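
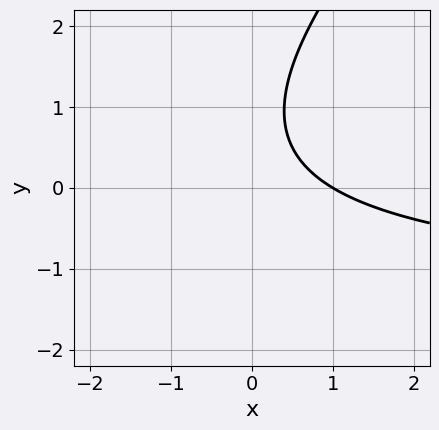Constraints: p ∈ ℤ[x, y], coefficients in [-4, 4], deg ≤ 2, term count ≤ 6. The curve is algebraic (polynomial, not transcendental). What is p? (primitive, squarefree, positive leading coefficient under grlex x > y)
First, the degree is 2 — a generic line meets the curve in up to 2 points.
Then, checking where it meets the axes: one x-axis crossing is at x = 1; the curve avoids every integer y-axis point in the box.
Finally, solving for integer coefficients yields p as stated.

2*x*y - 2*y^2 + 3*x + 3*y - 3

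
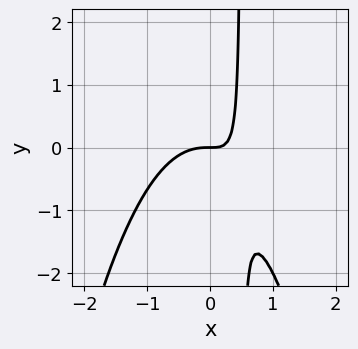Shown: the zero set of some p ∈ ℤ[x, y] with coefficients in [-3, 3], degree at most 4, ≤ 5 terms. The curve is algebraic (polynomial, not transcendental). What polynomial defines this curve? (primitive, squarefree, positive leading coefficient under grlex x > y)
2*x^3 + 2*x*y - y

The degree is 3 — a generic line meets the curve in up to 3 points.
Against the integer gridlines: it meets the x-axis at x = 0 (among the integer gridlines); one y-axis crossing is at y = 0.
Solving for integer coefficients yields p as stated.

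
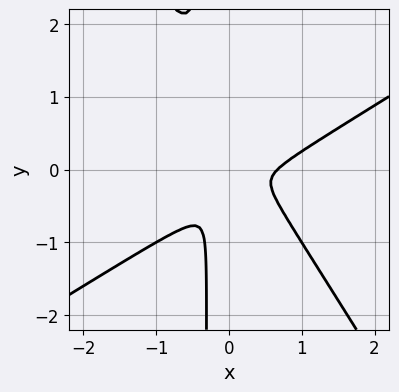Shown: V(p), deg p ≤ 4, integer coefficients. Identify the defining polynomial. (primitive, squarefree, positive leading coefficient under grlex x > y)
3*x^3 - 3*x^2*y - 3*x*y^2 - 2*x^2 - y^2

1. Degree: no degree-2 curve has this shape, so deg p = 3.
2. Putting this together gives p.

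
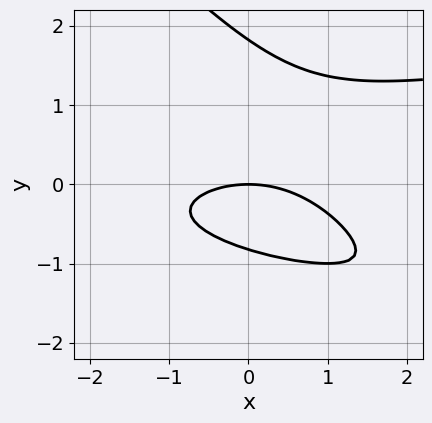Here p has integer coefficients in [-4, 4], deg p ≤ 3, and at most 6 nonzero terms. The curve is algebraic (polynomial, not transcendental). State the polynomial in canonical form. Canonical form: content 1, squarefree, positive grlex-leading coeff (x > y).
2*x*y^2 + 2*y^3 - x^2 - 2*y^2 - 3*y

1. Degree: a generic line meets the curve in up to 3 points, so deg p = 3.
2. Reading off the gridlines: one x-axis crossing is at x = 0; it meets the y-axis at y = 0 (among the integer gridlines).
3. Assembling these constraints gives the stated polynomial.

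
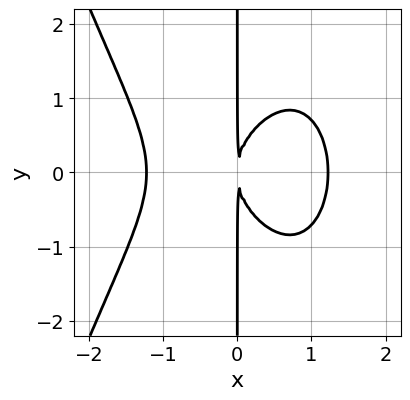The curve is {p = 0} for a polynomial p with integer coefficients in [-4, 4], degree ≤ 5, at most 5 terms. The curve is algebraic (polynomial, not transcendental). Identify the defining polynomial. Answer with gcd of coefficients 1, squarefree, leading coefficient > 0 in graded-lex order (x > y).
2*x^4 + 2*x*y^2 - 3*x^2

deg p = 4.
Symmetries: the y ↦ −y reflection is a symmetry, so y appears only in even powers.
Against the integer gridlines: the visible y-axis segment lies entirely on the curve.
Assembling these constraints gives the stated polynomial.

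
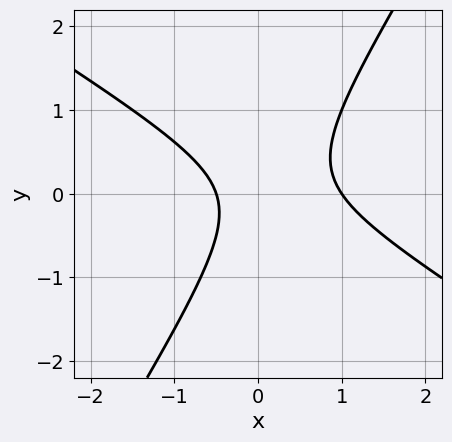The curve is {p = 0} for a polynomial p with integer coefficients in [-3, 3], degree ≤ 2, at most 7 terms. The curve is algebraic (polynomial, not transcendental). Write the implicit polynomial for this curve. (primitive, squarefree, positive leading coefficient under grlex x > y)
1. deg p = 2. No degree-1 curve has this shape.
2. Checking where it meets the axes: it meets the x-axis at x = 1 (among the integer gridlines); it misses every integer gridline on the y-axis.
3. Solving for integer coefficients yields p as stated.

2*x^2 + 2*x*y - 2*y^2 - x - 1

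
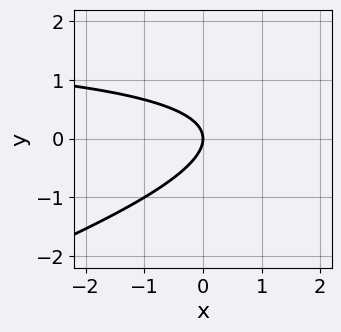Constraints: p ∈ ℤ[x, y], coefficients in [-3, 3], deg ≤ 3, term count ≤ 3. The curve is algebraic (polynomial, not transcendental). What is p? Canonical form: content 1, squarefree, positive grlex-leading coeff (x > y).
x*y - 3*y^2 - 2*x

The degree is 2 — the shape is more complex than any degree-1 curve.
Reading off the gridlines: it crosses the x-axis at the gridline x = 0; one y-axis crossing is at y = 0.
Matching integer coefficients to the picture gives p.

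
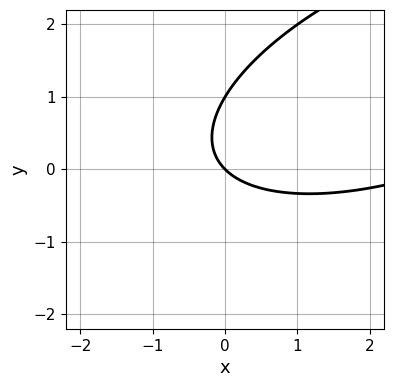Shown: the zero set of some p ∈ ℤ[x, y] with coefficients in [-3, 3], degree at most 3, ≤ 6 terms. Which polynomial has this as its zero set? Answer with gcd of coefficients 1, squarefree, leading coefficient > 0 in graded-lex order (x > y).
The degree is 2 — no degree-1 curve has this shape.
Checking where it meets the axes: it crosses the x-axis at the gridline x = 0; among the integer gridlines, it crosses the y-axis at y ∈ {0, 1}.
These observations pin down the coefficients.

x^2 - 2*x*y + 3*y^2 - 3*x - 3*y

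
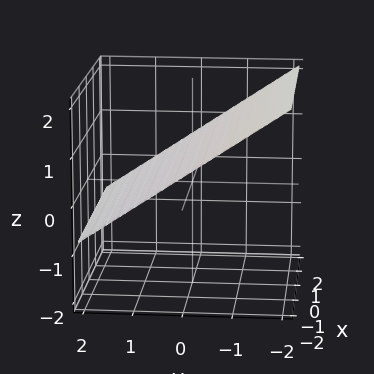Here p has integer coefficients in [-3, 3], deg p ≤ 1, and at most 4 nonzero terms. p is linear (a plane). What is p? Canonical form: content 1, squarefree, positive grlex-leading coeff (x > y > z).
1. Degree: every cross-section is a straight line — this is a plane, so deg p = 1.
2. Checking where it meets the axes: one y-axis crossing is at y = 1; the surface avoids every integer x-axis point in the box.
3. Putting this together gives p.

2*y + 3*z - 2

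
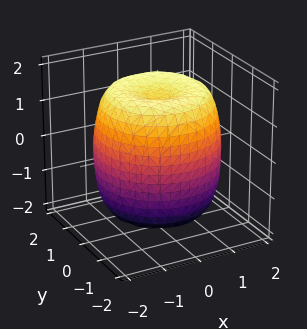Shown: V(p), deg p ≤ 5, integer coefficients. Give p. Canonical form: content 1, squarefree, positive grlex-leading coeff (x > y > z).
x^4 + 2*x^2*y^2 + y^4 - 2*x^2 - 2*y^2 + z^2 - 2

First, the degree is 4 — a generic line meets the surface in up to 4 points.
Then, symmetries: the z-axis is an axis of rotation, so x and y enter only as x² + y².
Next, from the visible intercepts: a circular section at z = 0 has radius between 1 and 2.
Finally, putting this together gives p.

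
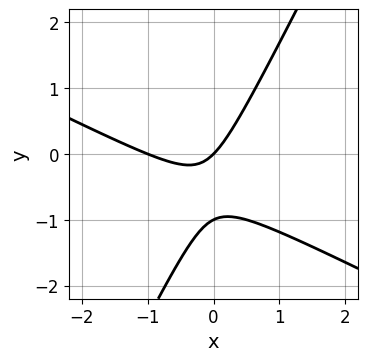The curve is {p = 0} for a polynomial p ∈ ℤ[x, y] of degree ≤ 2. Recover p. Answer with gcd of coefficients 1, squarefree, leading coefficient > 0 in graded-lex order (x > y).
2*x^2 + 3*x*y - 2*y^2 + 2*x - 2*y

(a) The degree is 2 — the shape is more complex than any degree-1 curve.
(b) From the axis intercepts and sections: among the integer gridlines, it crosses the x-axis at x ∈ {-1, 0}; among the integer gridlines, it crosses the y-axis at y ∈ {-1, 0}.
(c) Assembling these constraints gives the stated polynomial.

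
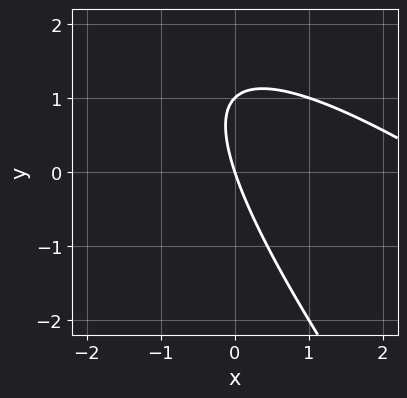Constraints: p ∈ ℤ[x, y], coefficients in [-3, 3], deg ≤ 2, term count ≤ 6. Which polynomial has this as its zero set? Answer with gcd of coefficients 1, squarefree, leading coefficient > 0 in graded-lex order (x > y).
First, the degree is 2 — no degree-1 curve has this shape.
Then, from the visible intercepts: among the integer gridlines, it crosses the y-axis at y ∈ {0, 1}; it meets the x-axis at x = 0 (among the integer gridlines).
Finally, fitting integer coefficients to these (and the overall shape) gives p.

x^2 + 2*x*y + y^2 - 3*x - y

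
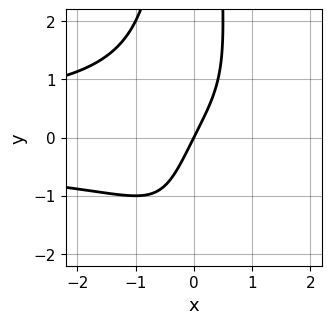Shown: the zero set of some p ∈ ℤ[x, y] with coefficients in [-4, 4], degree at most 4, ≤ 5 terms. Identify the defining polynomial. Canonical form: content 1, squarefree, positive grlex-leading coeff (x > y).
x^2*y^2 + 2*x - y

The degree is 4 — the shape is more complex than any degree-3 curve.
Reading off the gridlines: one x-axis crossing is at x = 0; it crosses the y-axis at the gridline y = 0.
The integer polynomial consistent with all of this is the stated p.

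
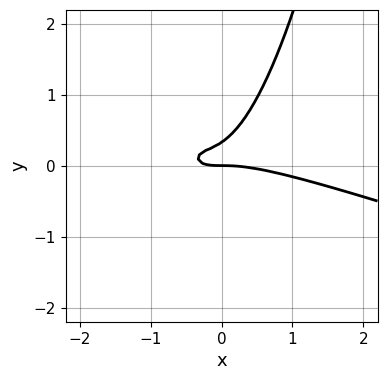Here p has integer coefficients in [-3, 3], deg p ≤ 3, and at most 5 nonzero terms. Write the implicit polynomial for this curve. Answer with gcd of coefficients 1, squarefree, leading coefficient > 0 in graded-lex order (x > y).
The degree is 3 — a generic line meets the curve in up to 3 points.
Checking where it meets the axes: one y-axis crossing is at y = 0; it crosses the x-axis at the gridline x = 0.
Matching integer coefficients to the picture gives p.

x^3 + 3*x^2*y + 2*x*y - 3*y^2 + y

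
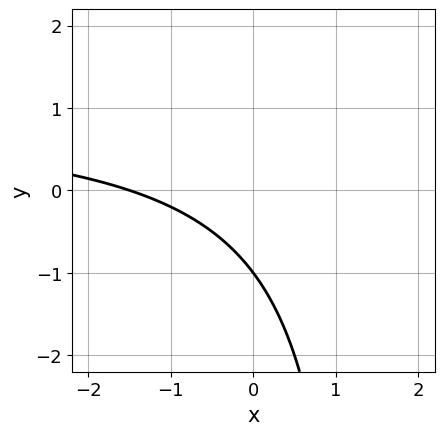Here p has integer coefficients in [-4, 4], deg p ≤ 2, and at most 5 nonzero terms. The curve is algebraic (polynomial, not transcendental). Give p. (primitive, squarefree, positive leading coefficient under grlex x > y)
2*x*y - 2*x - 3*y - 3

1. deg p = 2. No degree-1 curve has this shape.
2. From the visible intercepts: one y-axis crossing is at y = -1.
3. Fitting integer coefficients to these (and the overall shape) gives p.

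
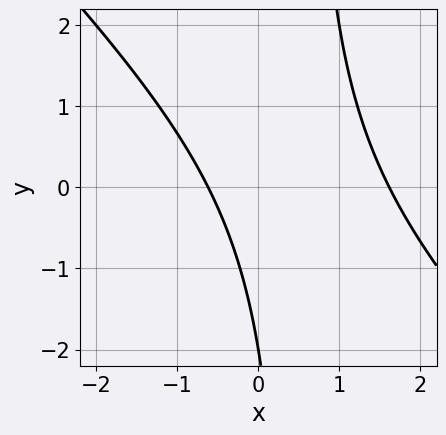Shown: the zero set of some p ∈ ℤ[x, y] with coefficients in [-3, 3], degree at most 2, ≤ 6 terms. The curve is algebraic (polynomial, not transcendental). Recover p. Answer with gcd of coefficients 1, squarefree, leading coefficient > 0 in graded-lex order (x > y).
1. The degree is 2 — no degree-1 curve has this shape.
2. From the visible intercepts: it meets the y-axis at y = -2 (among the integer gridlines).
3. Solving for integer coefficients yields p as stated.

2*x^2 + 2*x*y - 2*x - y - 2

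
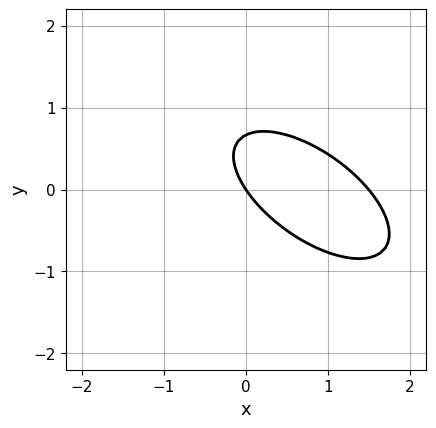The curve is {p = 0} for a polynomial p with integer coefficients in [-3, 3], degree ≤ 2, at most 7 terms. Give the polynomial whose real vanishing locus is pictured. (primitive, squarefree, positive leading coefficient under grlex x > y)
(a) The degree is 2 — no degree-1 curve has this shape.
(b) Observable constraints: it crosses the y-axis at the gridline y = 0; one x-axis crossing is at x = 0.
(c) Assembling these constraints gives the stated polynomial.

2*x^2 + 3*x*y + 3*y^2 - 3*x - 2*y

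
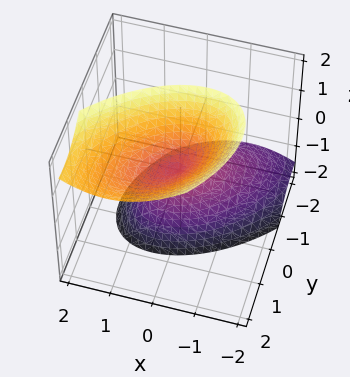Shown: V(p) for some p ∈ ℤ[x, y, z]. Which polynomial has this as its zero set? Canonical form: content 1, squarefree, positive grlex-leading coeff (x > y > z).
2*x^2 - 2*x*y + 2*y^2 - 2*y*z - z^2

First, deg p = 2. No degree-1 surface has this shape.
Next, from the axis intercepts and sections: it meets the z-axis at z = 0 (among the integer gridlines); one x-axis crossing is at x = 0; it meets the y-axis at y = 0 (among the integer gridlines).
Finally, putting this together gives p.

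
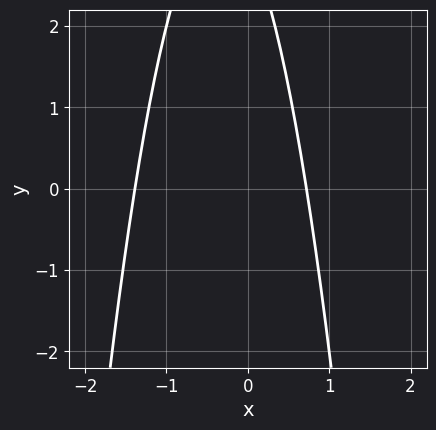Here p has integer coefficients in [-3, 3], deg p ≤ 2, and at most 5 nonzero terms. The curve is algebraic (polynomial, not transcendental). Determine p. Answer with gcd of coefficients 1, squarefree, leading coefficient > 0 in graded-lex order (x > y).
3*x^2 + 2*x + y - 3

1. deg p = 2.
2. Against the integer gridlines: the curve avoids every integer y-axis point in the box.
3. The integer polynomial consistent with all of this is the stated p.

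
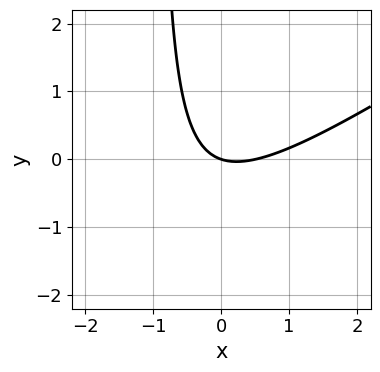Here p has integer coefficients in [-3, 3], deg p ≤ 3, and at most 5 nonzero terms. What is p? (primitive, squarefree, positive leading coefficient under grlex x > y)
First, deg p = 2.
Then, reading off the gridlines: it meets the x-axis at x = 0 (among the integer gridlines); it crosses the y-axis at the gridline y = 0.
Finally, together with the visible shape, these determine p as stated.

2*x^2 - 3*x*y - x - 3*y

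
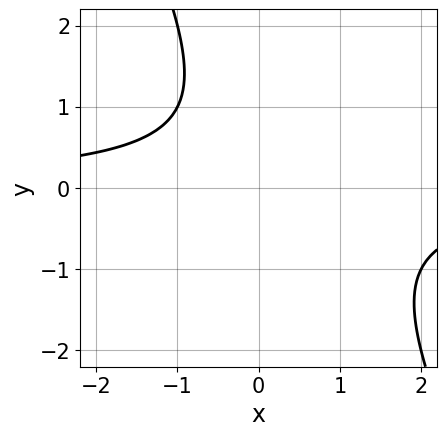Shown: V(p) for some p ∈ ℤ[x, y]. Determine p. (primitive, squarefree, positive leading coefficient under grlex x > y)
2*x*y + y^2 - y + 2

1. Degree: a generic line meets the curve in up to 2 points, so deg p = 2.
2. From the visible intercepts: the curve avoids every integer y-axis point in the box; it misses every integer gridline on the x-axis.
3. Fitting integer coefficients to these (and the overall shape) gives p.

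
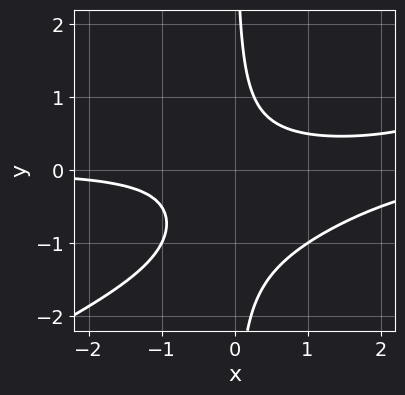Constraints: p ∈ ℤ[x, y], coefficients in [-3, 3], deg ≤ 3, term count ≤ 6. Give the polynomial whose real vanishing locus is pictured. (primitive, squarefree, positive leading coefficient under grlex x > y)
First, deg p = 3. No degree-2 curve has this shape.
Then, checking where it meets the axes: it misses every integer gridline on the x-axis; it misses every integer gridline on the y-axis.
Finally, the integer polynomial consistent with all of this is the stated p.

x^2*y - 2*x*y^2 - 2*x*y + 1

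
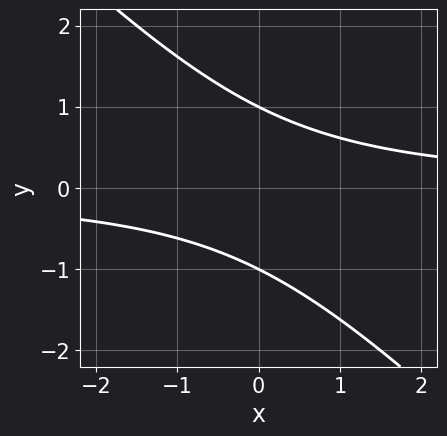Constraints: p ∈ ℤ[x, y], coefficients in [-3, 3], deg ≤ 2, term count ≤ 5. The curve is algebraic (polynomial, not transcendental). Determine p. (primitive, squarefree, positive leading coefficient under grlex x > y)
x*y + y^2 - 1

The degree is 2 — the shape is more complex than any degree-1 curve.
From the axis intercepts and sections: no x-intercept at any integer in the box; the y-axis gridline crossings are at y ∈ {-1, 1}.
Solving for integer coefficients yields p as stated.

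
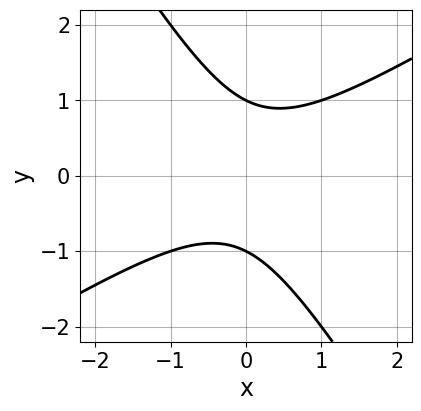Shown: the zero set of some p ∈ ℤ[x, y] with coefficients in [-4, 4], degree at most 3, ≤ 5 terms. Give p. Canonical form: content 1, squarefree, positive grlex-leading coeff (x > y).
x^2 - x*y - y^2 + 1

(a) The degree is 2 — the shape is more complex than any degree-1 curve.
(b) From the visible intercepts: among the integer gridlines, it crosses the y-axis at y ∈ {-1, 1}; it misses every integer gridline on the x-axis.
(c) Matching integer coefficients to the picture gives p.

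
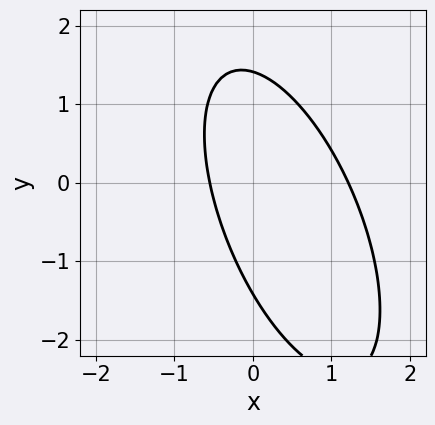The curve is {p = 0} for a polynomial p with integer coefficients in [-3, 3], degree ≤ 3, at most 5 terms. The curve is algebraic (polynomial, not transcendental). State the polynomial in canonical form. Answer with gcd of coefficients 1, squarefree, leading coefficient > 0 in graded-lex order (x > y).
3*x^2 + 2*x*y + y^2 - 2*x - 2

(a) deg p = 2. A generic line meets the curve in up to 2 points.
(b) Putting this together gives p.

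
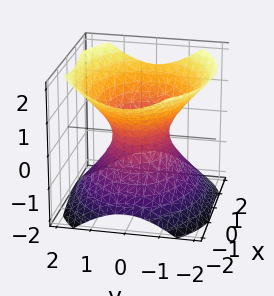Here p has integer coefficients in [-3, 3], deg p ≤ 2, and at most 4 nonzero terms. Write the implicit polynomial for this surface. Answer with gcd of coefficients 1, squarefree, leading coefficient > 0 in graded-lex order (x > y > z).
2*x^2 + 3*y^2 - 3*z^2 - 2

First, the degree is 2 — one connected sheet with a waist; a quadric.
Then, symmetries: it's symmetric under x → −x, forcing even powers of x; the y ↦ −y reflection is a symmetry, so y appears only in even powers; the z ↦ −z reflection is a symmetry, so z appears only in even powers.
Then, checking where it meets the axes: the x-axis gridline crossings are at x ∈ {-1, 1}; the surface avoids every integer z-axis point in the box.
Finally, assembling these constraints gives the stated polynomial.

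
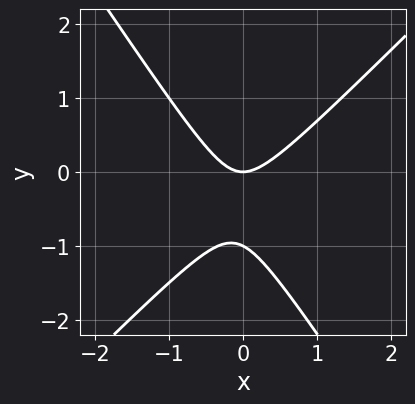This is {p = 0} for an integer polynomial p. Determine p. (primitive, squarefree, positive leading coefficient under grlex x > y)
First, deg p = 2. No degree-1 curve has this shape.
Next, from the visible intercepts: the y-axis gridline crossings are at y ∈ {-1, 0}; it meets the x-axis at x = 0 (among the integer gridlines).
Finally, together with the visible shape, these determine p as stated.

3*x^2 - x*y - 2*y^2 - 2*y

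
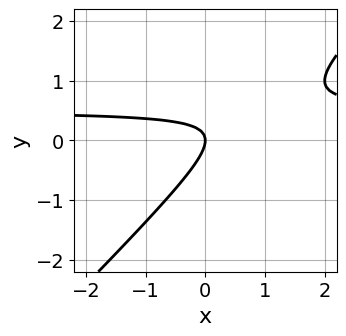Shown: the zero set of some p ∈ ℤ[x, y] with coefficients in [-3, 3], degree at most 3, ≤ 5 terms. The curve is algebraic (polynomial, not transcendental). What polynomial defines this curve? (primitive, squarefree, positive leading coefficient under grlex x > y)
2*x*y - 2*y^2 - x

(a) The degree is 2 — a generic line meets the curve in up to 2 points.
(b) Reading off the gridlines: it crosses the y-axis at the gridline y = 0; it meets the x-axis at x = 0 (among the integer gridlines).
(c) Together with the visible shape, these determine p as stated.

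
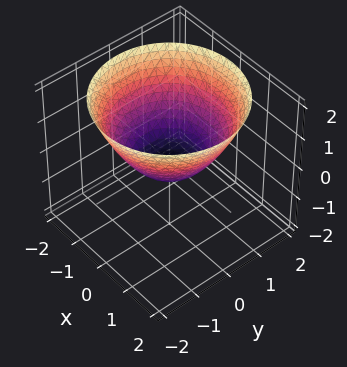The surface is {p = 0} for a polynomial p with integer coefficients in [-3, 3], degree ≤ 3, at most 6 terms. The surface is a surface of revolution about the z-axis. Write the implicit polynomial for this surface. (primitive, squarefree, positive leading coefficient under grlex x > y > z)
1. deg p = 2. A generic line meets the surface in up to 2 points.
2. Symmetries: the surface is invariant under rotation about z: p = q(x² + y², z).
3. Against the integer gridlines: a circular section at z = 0 has radius between 0 and 1.
4. The integer polynomial consistent with all of this is the stated p.

2*x^2 + 2*y^2 - 3*z - 1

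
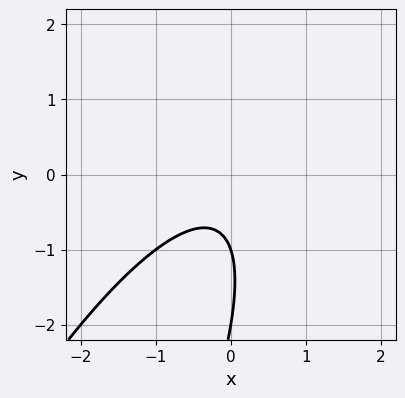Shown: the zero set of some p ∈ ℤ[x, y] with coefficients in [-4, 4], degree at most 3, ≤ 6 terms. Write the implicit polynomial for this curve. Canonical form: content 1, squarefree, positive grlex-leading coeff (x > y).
3*x^2 - 3*x*y + y^2 + 3*y + 2

(a) The degree is 2 — no degree-1 curve has this shape.
(b) Checking where it meets the axes: it misses every integer gridline on the x-axis; the y-axis gridline crossings are at y ∈ {-2, -1}.
(c) Fitting integer coefficients to these (and the overall shape) gives p.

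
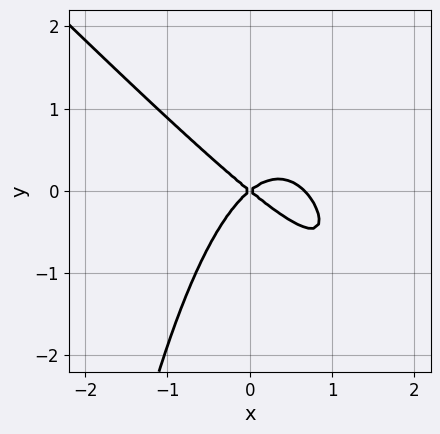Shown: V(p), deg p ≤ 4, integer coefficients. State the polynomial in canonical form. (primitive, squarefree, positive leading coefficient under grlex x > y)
3*x^3 + 3*x^2*y - 2*x^2 + 3*y^2

(a) The degree is 3 — the shape is more complex than any degree-2 curve.
(b) Against the integer gridlines: it meets the y-axis at y = 0 (among the integer gridlines); it crosses the x-axis at the gridline x = 0.
(c) Putting this together gives p.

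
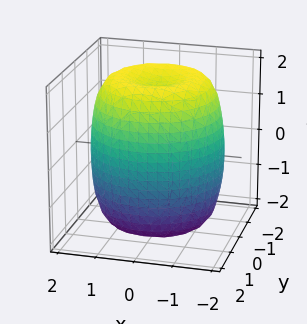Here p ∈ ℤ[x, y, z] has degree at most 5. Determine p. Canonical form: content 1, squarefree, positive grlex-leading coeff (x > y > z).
x^4 + 2*x^2*y^2 + y^4 - 2*x^2 - 2*y^2 + z^2 - 3

(a) The degree is 4 — the shape is more complex than any degree-3 surface.
(b) By symmetry, every cross-section ⟂ z is a circle, so x, y appear only via x² + y².
(c) From the visible intercepts: a circular section at z = -1 has radius between 1 and 2.
(d) These observations pin down the coefficients.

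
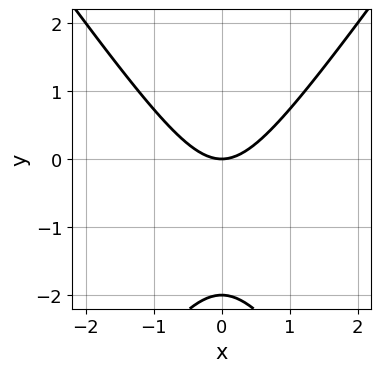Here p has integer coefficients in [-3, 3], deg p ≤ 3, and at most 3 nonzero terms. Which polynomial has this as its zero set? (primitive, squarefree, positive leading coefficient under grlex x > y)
(a) The degree is 2 — the shape is more complex than any degree-1 curve.
(b) Symmetries: the x ↦ −x reflection is a symmetry, so x appears only in even powers.
(c) Checking where it meets the axes: among the integer gridlines, it crosses the y-axis at y ∈ {-2, 0}; it crosses the x-axis at the gridline x = 0.
(d) These observations pin down the coefficients.

2*x^2 - y^2 - 2*y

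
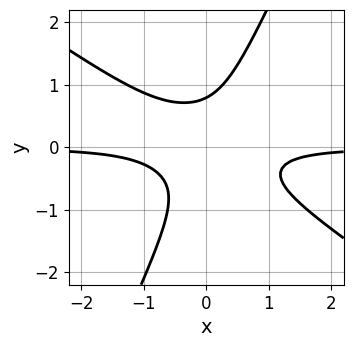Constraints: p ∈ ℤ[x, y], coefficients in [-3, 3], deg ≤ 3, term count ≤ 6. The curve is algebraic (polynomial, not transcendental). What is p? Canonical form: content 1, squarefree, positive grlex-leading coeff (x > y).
(a) Degree: no degree-2 curve has this shape, so deg p = 3.
(b) Against the integer gridlines: the curve avoids every integer x-axis point in the box.
(c) The integer polynomial consistent with all of this is the stated p.

3*x^2*y + 3*x*y^2 - 2*y^3 + 1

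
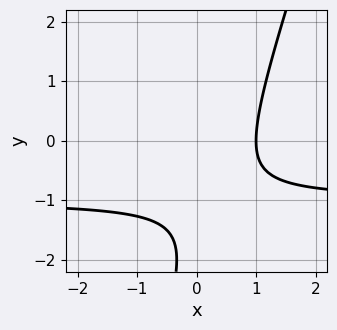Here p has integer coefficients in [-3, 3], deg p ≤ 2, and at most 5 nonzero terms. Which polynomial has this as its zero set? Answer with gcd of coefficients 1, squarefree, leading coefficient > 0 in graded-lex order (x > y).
The degree is 2 — the shape is more complex than any degree-1 curve.
Observable constraints: one x-axis crossing is at x = 1; the curve avoids every integer y-axis point in the box.
Fitting integer coefficients to these (and the overall shape) gives p.

3*x*y - y^2 + 3*x - 3*y - 3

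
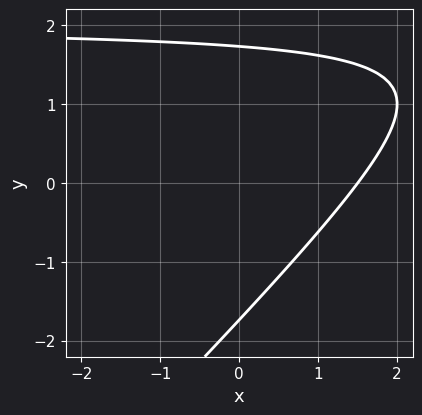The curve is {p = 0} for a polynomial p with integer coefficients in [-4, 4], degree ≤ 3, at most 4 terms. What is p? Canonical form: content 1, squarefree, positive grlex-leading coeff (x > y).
deg p = 2. A generic line meets the curve in up to 2 points.
Solving for integer coefficients yields p as stated.

x*y - y^2 - 2*x + 3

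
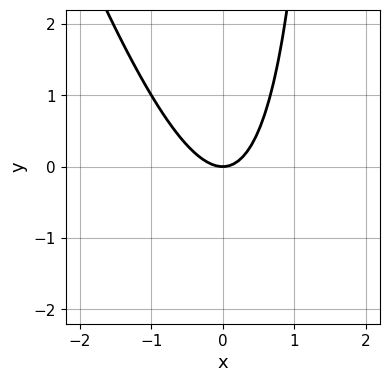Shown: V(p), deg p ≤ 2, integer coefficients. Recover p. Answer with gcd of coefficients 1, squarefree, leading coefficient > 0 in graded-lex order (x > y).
3*x^2 + x*y - 2*y

The degree is 2 — the shape is more complex than any degree-1 curve.
Checking where it meets the axes: one y-axis crossing is at y = 0; it meets the x-axis at x = 0 (among the integer gridlines).
Assembling these constraints gives the stated polynomial.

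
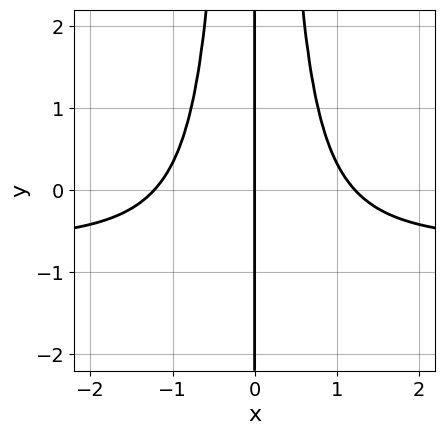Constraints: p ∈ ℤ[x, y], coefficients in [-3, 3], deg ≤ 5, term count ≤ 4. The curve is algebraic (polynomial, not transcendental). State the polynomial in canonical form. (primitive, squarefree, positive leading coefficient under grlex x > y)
3*x^3*y + 2*x^3 - 3*x

deg p = 4. The shape is more complex than any degree-3 curve.
Reading off the gridlines: it meets the x-axis at x = 0 (among the integer gridlines); every point of the y-axis in the box is on the curve.
Together with the visible shape, these determine p as stated.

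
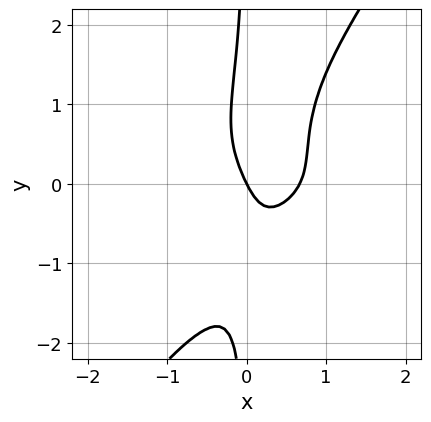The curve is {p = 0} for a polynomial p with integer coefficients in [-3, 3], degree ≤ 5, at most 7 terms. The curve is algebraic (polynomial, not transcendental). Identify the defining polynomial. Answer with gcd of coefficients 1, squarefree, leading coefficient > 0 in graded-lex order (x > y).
3*x^2*y^2 - 2*x*y^3 + 3*x^2 - 2*x - y

Degree: a generic line meets the curve in up to 4 points, so deg p = 4.
Against the integer gridlines: it crosses the x-axis at the gridline x = 0; it meets the y-axis at y = 0 (among the integer gridlines).
Matching integer coefficients to the picture gives p.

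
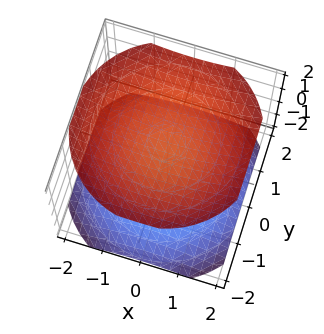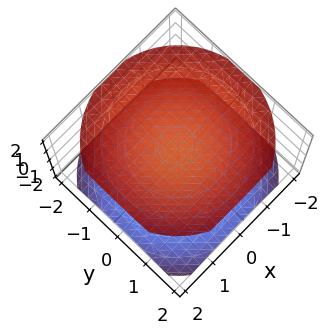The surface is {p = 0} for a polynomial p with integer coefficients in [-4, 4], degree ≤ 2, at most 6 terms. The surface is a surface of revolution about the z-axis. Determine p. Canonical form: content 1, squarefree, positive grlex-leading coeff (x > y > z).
x^2 + y^2 - 2*z^2 + 3

1. The picture has 2 separate pieces. They look like related sheets of one shape, so recover p as a whole.
2. Degree: the shape is more complex than any degree-1 surface, so deg p = 2.
3. Symmetry: the z-axis is an axis of rotation, so x and y enter only as x² + y².
4. Observable constraints: it misses every integer gridline on the y-axis; no x-intercept at any integer in the box.
5. Together with the visible shape, these determine p as stated.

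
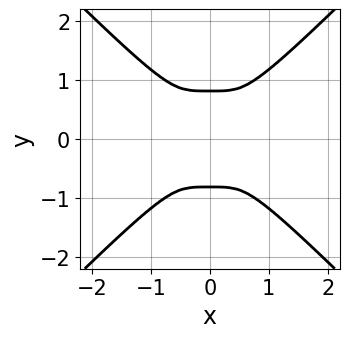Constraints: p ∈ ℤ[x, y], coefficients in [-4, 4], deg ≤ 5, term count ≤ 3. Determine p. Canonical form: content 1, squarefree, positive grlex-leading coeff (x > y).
1. Degree: the shape is more complex than any degree-3 curve, so deg p = 4.
2. Symmetries: mirror symmetry x ↦ −x ⇒ only even powers of x; the y ↦ −y reflection is a symmetry, so y appears only in even powers.
3. The integer polynomial consistent with all of this is the stated p.

3*x^4 - 3*y^4 + 2*y^2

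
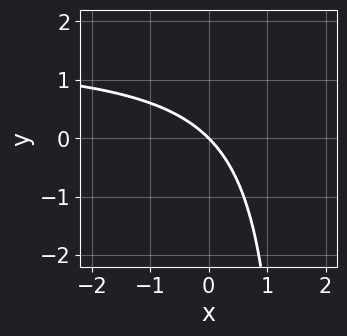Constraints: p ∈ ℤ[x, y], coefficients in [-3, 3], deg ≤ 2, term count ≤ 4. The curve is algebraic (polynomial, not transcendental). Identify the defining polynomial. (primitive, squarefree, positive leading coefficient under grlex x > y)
2*x*y - 3*x - 3*y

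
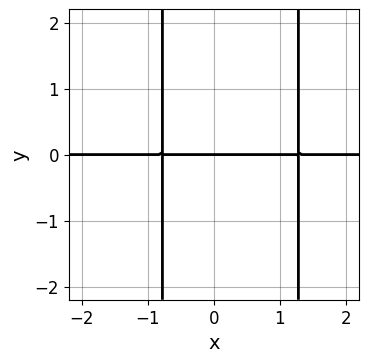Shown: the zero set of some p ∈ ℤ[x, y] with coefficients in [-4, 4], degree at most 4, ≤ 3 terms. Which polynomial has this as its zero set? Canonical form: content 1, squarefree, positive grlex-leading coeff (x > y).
2*x^2*y - x*y - 2*y

First, deg p = 3.
Then, checking where it meets the axes: every point of the x-axis in the box is on the curve; it crosses the y-axis at the gridline y = 0.
Finally, solving for integer coefficients yields p as stated.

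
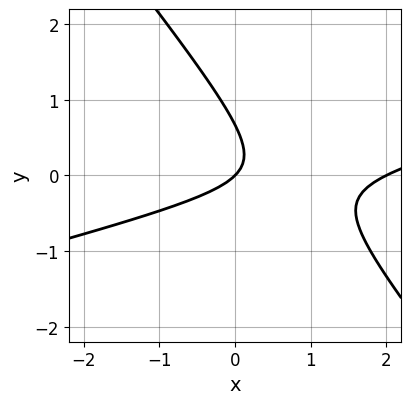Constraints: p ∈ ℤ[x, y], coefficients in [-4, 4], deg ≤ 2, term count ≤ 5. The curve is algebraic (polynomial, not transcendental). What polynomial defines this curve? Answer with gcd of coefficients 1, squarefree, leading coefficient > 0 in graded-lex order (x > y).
First, deg p = 2. No degree-1 curve has this shape.
Next, observable constraints: the x-axis gridline crossings are at x ∈ {0, 2}; one y-axis crossing is at y = 0.
Finally, together with the visible shape, these determine p as stated.

x^2 - 3*x*y - 3*y^2 - 2*x + 2*y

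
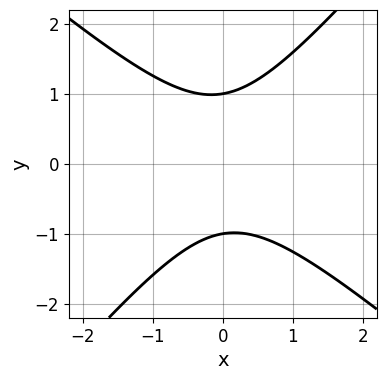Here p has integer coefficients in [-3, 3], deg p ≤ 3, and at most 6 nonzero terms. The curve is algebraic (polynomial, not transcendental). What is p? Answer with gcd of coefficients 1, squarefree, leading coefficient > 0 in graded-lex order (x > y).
First, degree: the shape is more complex than any degree-1 curve, so deg p = 2.
Next, observable constraints: among the integer gridlines, it crosses the y-axis at y ∈ {-1, 1}; no x-intercept at any integer in the box.
Finally, solving for integer coefficients yields p as stated.

3*x^2 + x*y - 3*y^2 + 3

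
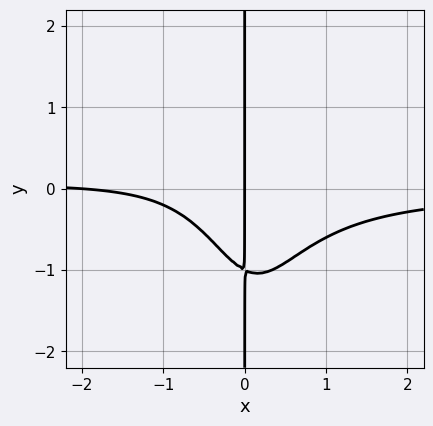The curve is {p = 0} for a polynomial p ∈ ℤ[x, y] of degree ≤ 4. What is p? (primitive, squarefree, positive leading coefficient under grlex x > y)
3*x^3*y + x^2 + 2*x*y + 2*x

(a) The degree is 4 — a generic line meets the curve in up to 4 points.
(b) Observable constraints: among the integer gridlines, it crosses the x-axis at x ∈ {-2, 0}; every point of the y-axis in the box is on the curve.
(c) Assembling these constraints gives the stated polynomial.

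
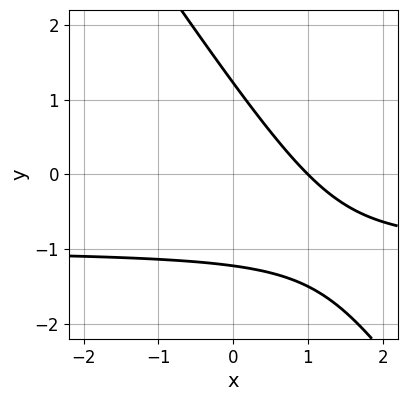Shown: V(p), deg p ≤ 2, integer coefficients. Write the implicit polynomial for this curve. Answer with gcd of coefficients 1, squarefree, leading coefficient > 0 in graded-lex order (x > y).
3*x*y + 2*y^2 + 3*x - 3

deg p = 2.
Checking where it meets the axes: it crosses the x-axis at the gridline x = 1.
These observations pin down the coefficients.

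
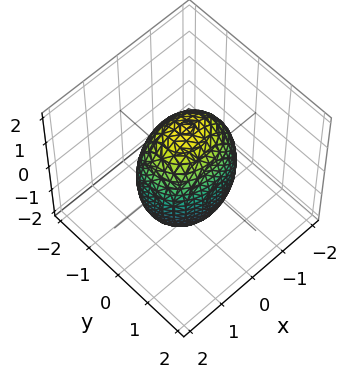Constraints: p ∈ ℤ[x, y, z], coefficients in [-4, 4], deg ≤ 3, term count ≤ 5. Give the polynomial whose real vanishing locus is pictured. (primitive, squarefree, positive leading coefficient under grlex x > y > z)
2*x^2 + 3*y^2 + z^2 - 3

First, deg p = 2. Bounded and convex; a quadric.
Next, symmetries: the z ↦ −z reflection is a symmetry, so z appears only in even powers; it's symmetric under x → −x, forcing even powers of x; it's symmetric under y → −y, forcing even powers of y.
Then, from the axis intercepts and sections: the y-axis gridline crossings are at y ∈ {-1, 1}.
Finally, together with the visible shape, these determine p as stated.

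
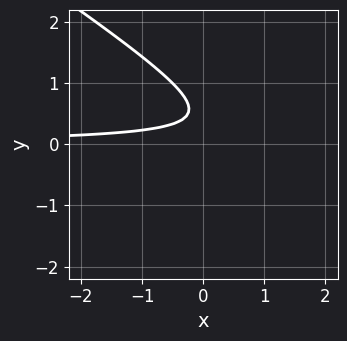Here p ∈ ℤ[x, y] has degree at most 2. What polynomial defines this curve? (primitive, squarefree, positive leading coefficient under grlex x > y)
First, deg p = 2. A generic line meets the curve in up to 2 points.
Next, against the integer gridlines: the curve avoids every integer x-axis point in the box; no y-intercept at any integer in the box.
Finally, putting this together gives p.

2*x*y + 3*y^2 - 3*y + 1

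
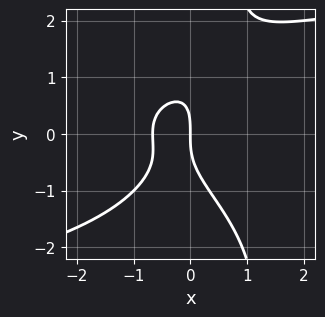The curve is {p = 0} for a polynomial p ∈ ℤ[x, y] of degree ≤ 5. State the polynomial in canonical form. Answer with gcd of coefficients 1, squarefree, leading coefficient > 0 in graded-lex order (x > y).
First, the degree is 4 — a generic line meets the curve in up to 4 points.
Then, observable constraints: it crosses the y-axis at the gridline y = 0; it crosses the x-axis at the gridline x = 0.
Finally, these observations pin down the coefficients.

x*y^3 + x*y^2 - y^3 - 3*x^2 - 2*x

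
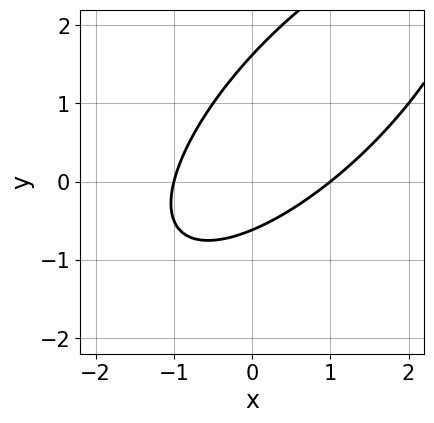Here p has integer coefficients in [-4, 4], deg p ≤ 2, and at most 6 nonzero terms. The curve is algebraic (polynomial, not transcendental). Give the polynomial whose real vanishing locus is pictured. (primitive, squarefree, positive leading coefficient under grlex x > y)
2*x^2 - 3*x*y + 2*y^2 - 2*y - 2

(a) The degree is 2 — the shape is more complex than any degree-1 curve.
(b) From the axis intercepts and sections: the x-axis gridline crossings are at x ∈ {-1, 1}.
(c) Together with the visible shape, these determine p as stated.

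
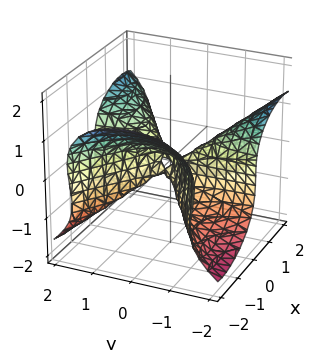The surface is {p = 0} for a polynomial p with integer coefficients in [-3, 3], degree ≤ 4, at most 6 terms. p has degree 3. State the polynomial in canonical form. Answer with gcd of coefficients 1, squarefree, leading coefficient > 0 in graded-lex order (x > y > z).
1. deg p = 3. A generic line meets the surface in up to 3 points.
2. From the axis intercepts and sections: it meets the x-axis at x = 0 (among the integer gridlines); one z-axis crossing is at z = 0.
3. The integer polynomial consistent with all of this is the stated p. Check: (0, -2, 0) on the y-axis lies on the surface, and p(0, -2, 0) = 0. ✓

x^3 - 2*x*y^2 + 3*z^3 + x*z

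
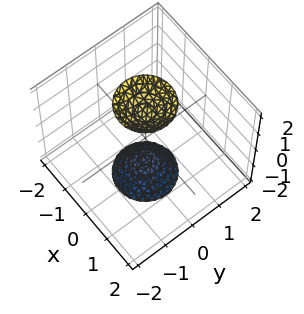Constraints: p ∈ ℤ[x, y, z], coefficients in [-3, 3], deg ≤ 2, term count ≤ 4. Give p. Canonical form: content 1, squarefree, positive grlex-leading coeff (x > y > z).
3*x^2 + 3*y^2 - z^2 + 2

(a) The picture has 2 separate pieces.
(b) Degree: two separate bowl-shaped sheets opening away from each other; a quadric, so deg p = 2.
(c) Symmetries: it's symmetric under z → −z, forcing even powers of z; the surface is invariant under rotation about z: p = q(x² + y², z).
(d) Reading off the gridlines: it misses every integer gridline on the y-axis; the surface avoids every integer x-axis point in the box; a circular section at z = -2 has radius between 0 and 1.
(e) Putting this together gives p.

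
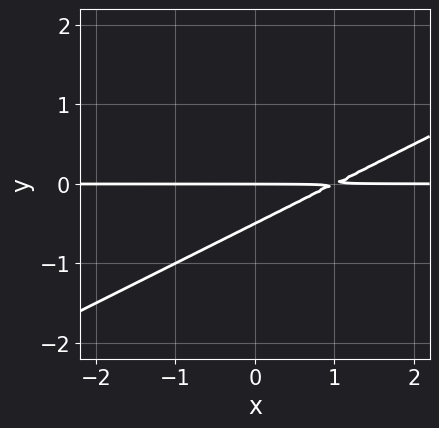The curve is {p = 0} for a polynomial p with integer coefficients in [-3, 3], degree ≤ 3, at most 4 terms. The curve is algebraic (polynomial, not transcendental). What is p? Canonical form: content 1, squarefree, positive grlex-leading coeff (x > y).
(a) Degree: the shape is more complex than any degree-1 curve, so deg p = 2.
(b) Observable constraints: every point of the x-axis in the box is on the curve; it crosses the y-axis at the gridline y = 0.
(c) Matching integer coefficients to the picture gives p.

x*y - 2*y^2 - y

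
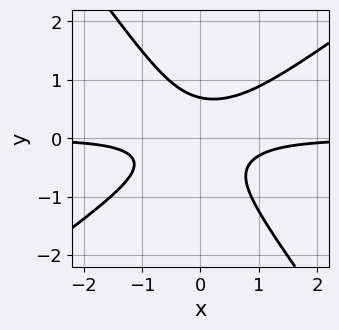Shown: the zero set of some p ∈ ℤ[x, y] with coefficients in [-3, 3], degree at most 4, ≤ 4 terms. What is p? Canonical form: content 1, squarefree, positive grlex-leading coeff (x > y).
3*x^2*y - 2*x*y^2 - 3*y^3 + 1

1. Degree: a generic line meets the curve in up to 3 points, so deg p = 3.
2. Observable constraints: no x-intercept at any integer in the box.
3. Matching integer coefficients to the picture gives p.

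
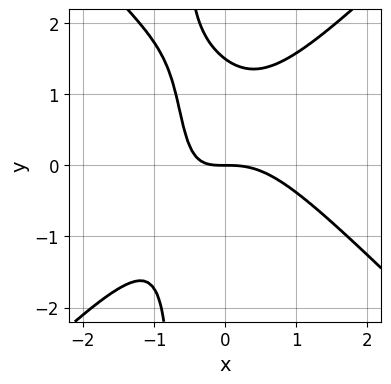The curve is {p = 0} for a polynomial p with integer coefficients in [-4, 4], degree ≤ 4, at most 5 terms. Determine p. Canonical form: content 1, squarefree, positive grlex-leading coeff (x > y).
First, the degree is 3 — no degree-2 curve has this shape.
Next, checking where it meets the axes: one x-axis crossing is at x = 0; it meets the y-axis at y = 0 (among the integer gridlines).
Finally, together with the visible shape, these determine p as stated.

3*x^3 - 3*x*y^2 + 3*x*y - 2*y^2 + 3*y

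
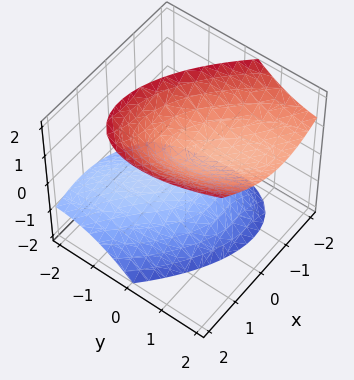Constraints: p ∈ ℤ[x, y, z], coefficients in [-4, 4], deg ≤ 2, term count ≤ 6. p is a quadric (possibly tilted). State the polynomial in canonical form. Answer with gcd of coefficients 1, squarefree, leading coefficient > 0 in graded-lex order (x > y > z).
1. The picture has 2 separate pieces. They look like related sheets of one shape, so recover p as a whole.
2. Degree: no degree-1 surface has this shape, so deg p = 2.
3. From the visible intercepts: the surface avoids every integer y-axis point in the box; no x-intercept at any integer in the box.
4. The integer polynomial consistent with all of this is the stated p.

3*x^2 + 3*x*y + 2*y^2 - 3*y*z - 3*z^2 + 2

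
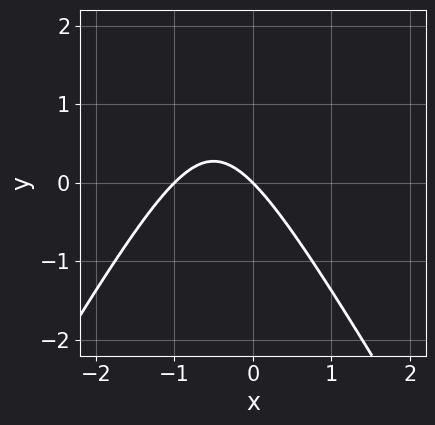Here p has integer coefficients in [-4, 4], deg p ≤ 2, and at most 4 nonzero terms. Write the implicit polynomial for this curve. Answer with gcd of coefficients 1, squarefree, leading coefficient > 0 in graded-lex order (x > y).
3*x^2 - y^2 + 3*x + 3*y

(a) The degree is 2 — the shape is more complex than any degree-1 curve.
(b) Reading off the gridlines: it crosses the y-axis at the gridline y = 0; the x-axis gridline crossings are at x ∈ {-1, 0}.
(c) Putting this together gives p.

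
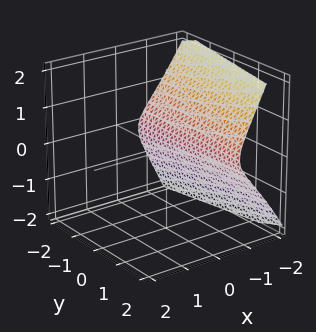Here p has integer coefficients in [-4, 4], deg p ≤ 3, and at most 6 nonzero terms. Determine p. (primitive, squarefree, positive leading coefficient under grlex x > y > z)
2*x^3 + x*y*z + 3*z^2 + 1

(a) deg p = 3. The shape is more complex than any degree-2 surface.
(b) Observable constraints: it misses every integer gridline on the y-axis; it misses every integer gridline on the z-axis.
(c) Putting this together gives p.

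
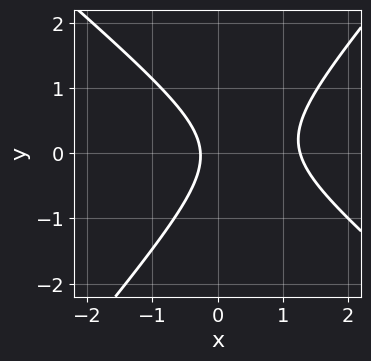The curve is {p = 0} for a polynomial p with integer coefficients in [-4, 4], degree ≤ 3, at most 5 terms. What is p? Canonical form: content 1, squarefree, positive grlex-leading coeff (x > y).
1. The degree is 2 — the shape is more complex than any degree-1 curve.
2. Checking where it meets the axes: the curve avoids every integer y-axis point in the box.
3. Matching integer coefficients to the picture gives p.

3*x^2 + x*y - 3*y^2 - 3*x - 1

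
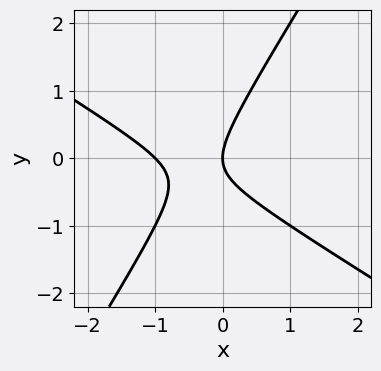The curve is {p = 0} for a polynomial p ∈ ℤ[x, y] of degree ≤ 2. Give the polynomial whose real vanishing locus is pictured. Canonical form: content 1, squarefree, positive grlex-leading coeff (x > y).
1. deg p = 2.
2. Checking where it meets the axes: it crosses the y-axis at the gridline y = 0; the x-axis gridline crossings are at x ∈ {-1, 0}.
3. Assembling these constraints gives the stated polynomial.

x^2 + x*y - y^2 + x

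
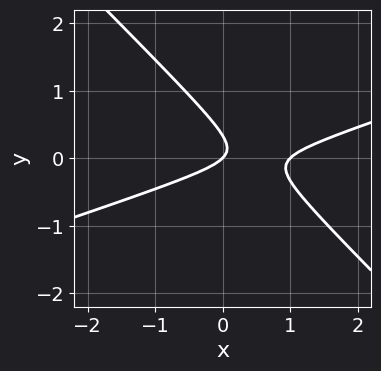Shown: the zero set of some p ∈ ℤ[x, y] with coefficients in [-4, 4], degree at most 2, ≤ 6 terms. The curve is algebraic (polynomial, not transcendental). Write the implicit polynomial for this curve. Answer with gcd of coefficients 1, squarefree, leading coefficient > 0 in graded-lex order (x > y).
First, degree: no degree-1 curve has this shape, so deg p = 2.
Then, against the integer gridlines: it crosses the y-axis at the gridline y = 0; the x-axis gridline crossings are at x ∈ {0, 1}.
Finally, these observations pin down the coefficients.

x^2 - 2*x*y - 3*y^2 - x + y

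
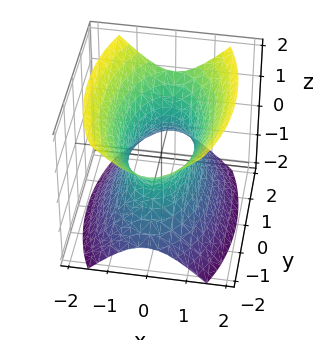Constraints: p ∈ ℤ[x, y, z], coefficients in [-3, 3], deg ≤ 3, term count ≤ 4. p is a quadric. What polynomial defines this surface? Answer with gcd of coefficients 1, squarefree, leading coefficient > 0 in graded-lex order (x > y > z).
1. deg p = 2. One connected sheet with a waist; a quadric.
2. Symmetries: it's symmetric under y → −y, forcing even powers of y; the z ↦ −z reflection is a symmetry, so z appears only in even powers; mirror symmetry x ↦ −x ⇒ only even powers of x.
3. From the axis intercepts and sections: it misses every integer gridline on the z-axis.
4. Fitting integer coefficients to these (and the overall shape) gives p.

3*x^2 + y^2 - 2*z^2 - 2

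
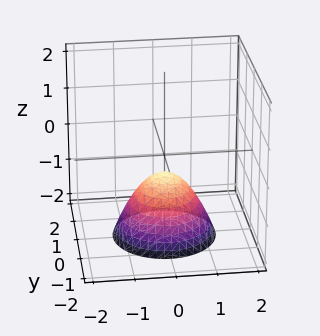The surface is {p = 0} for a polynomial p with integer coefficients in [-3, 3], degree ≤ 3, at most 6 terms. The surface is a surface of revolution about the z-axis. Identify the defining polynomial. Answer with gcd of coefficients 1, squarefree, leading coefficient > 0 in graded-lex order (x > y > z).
First, deg p = 2. A generic line meets the surface in up to 2 points.
Then, symmetries: rotational symmetry about the z-axis ⇒ p depends on x, y only through x² + y².
Then, against the integer gridlines: it misses every integer gridline on the y-axis; a circular section at z = -2 has radius between 1 and 2; the surface avoids every integer x-axis point in the box.
Finally, matching integer coefficients to the picture gives p.

2*x^2 + 2*y^2 + 2*z + 1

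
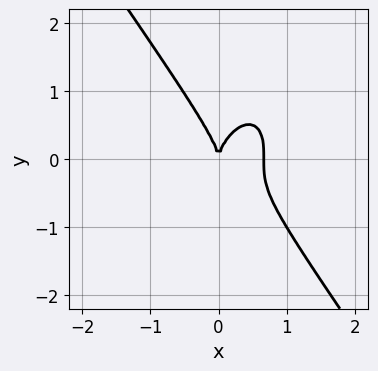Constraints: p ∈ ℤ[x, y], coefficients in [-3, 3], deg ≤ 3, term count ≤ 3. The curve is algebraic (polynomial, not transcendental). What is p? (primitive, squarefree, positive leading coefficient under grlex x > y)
deg p = 3.
Observable constraints: it meets the x-axis at x = 0 (among the integer gridlines); one y-axis crossing is at y = 0.
Together with the visible shape, these determine p as stated.

3*x^3 + y^3 - 2*x^2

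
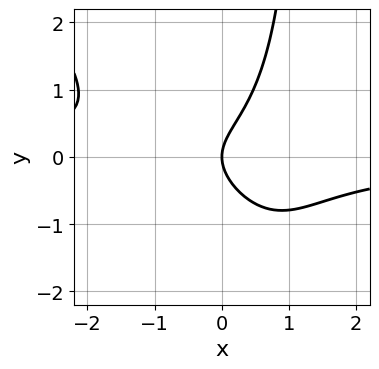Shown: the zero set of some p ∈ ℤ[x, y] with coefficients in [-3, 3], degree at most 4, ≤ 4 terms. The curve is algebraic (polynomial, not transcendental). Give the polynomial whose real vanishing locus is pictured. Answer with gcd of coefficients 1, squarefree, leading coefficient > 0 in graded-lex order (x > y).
3*x^2*y + 2*x*y^2 - 3*y^2 + 3*x

1. deg p = 3. No degree-2 curve has this shape.
2. From the axis intercepts and sections: it crosses the x-axis at the gridline x = 0; it meets the y-axis at y = 0 (among the integer gridlines).
3. Matching integer coefficients to the picture gives p.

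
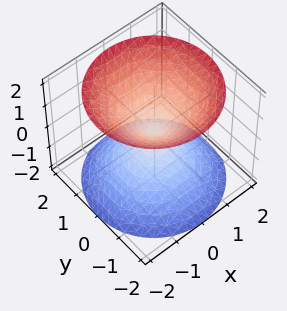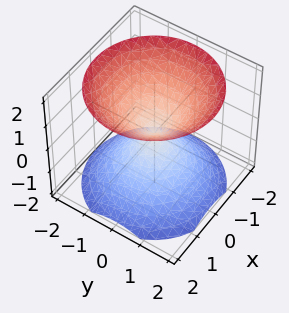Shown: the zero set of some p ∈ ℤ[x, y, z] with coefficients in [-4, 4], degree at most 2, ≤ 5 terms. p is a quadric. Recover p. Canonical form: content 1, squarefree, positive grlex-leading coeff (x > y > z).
First, the picture has 2 separate pieces.
Then, the degree is 2 — two nappes meeting at a single point; a quadric.
Next, symmetries: rotational symmetry about the z-axis ⇒ p depends on x, y only through x² + y²; it's symmetric under z → −z, forcing even powers of z.
Next, reading off the gridlines: one z-axis crossing is at z = 0; it crosses the y-axis at the gridline y = 0; a circular section at z = -1 has radius exactly 1.
Finally, the integer polynomial consistent with all of this is the stated p.

x^2 + y^2 - z^2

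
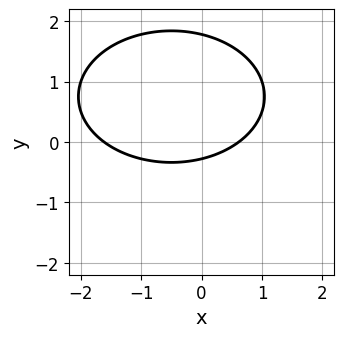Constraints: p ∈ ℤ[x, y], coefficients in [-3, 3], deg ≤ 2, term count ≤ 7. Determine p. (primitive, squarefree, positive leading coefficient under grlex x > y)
x^2 + 2*y^2 + x - 3*y - 1

First, the degree is 2 — the shape is more complex than any degree-1 curve.
Finally, solving for integer coefficients yields p as stated.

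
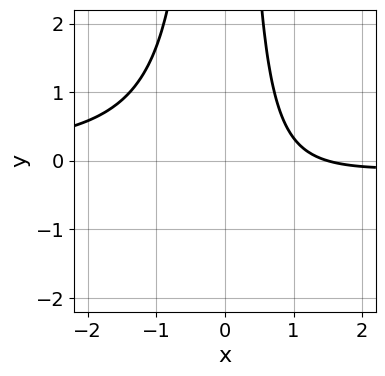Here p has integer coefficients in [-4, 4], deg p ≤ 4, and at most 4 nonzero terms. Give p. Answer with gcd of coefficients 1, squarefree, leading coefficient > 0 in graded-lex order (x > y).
3*x^2*y + 2*x - 3

(a) Degree: the shape is more complex than any degree-2 curve, so deg p = 3.
(b) Observable constraints: the curve avoids every integer y-axis point in the box.
(c) These observations pin down the coefficients.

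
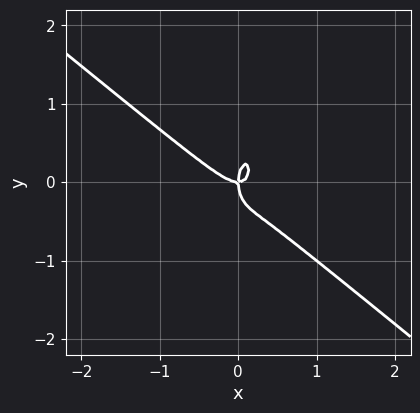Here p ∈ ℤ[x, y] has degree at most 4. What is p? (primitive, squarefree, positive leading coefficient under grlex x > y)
3*x^3 + 3*x^2*y + y^3 - x*y

The degree is 3 — no degree-2 curve has this shape.
Observable constraints: one x-axis crossing is at x = 0; it meets the y-axis at y = 0 (among the integer gridlines).
Matching integer coefficients to the picture gives p.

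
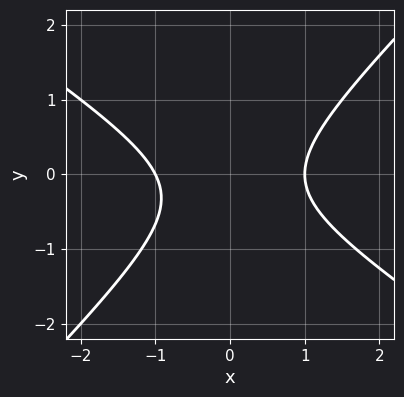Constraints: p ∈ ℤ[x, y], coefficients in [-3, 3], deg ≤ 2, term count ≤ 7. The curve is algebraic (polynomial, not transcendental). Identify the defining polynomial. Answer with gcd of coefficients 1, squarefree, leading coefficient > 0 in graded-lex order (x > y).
2*x^2 + x*y - 3*y^2 - y - 2

First, deg p = 2.
Next, against the integer gridlines: no y-intercept at any integer in the box; the x-axis gridline crossings are at x ∈ {-1, 1}.
Finally, these observations pin down the coefficients.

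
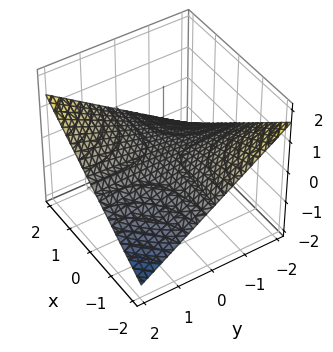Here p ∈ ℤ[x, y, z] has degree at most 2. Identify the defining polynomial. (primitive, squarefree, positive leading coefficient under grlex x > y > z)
x*y - 3*z

(a) deg p = 2. A saddle surface; a quadric.
(b) Against the integer gridlines: every point of the y-axis in the box is on the surface; it crosses the z-axis at the gridline z = 0; every point of the x-axis in the box is on the surface.
(c) Together with the visible shape, these determine p as stated.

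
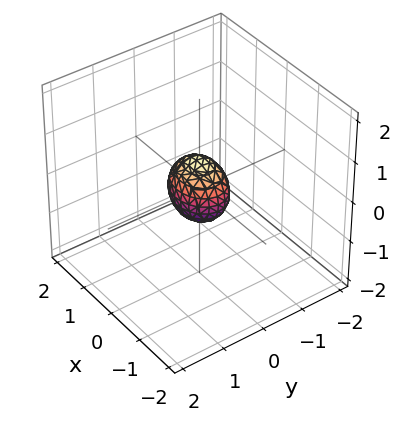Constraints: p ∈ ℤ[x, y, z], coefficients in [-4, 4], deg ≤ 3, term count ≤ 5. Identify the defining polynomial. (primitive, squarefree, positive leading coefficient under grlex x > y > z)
Degree: a closed, bounded, convex surface; a quadric, so deg p = 2.
Symmetries: the x ↦ −x reflection is a symmetry, so x appears only in even powers; mirror symmetry y ↦ −y ⇒ only even powers of y; mirror symmetry z ↦ −z ⇒ only even powers of z.
Matching integer coefficients to the picture gives p.

2*x^2 + 3*y^2 + 2*z^2 - 1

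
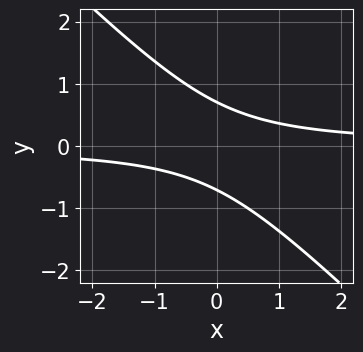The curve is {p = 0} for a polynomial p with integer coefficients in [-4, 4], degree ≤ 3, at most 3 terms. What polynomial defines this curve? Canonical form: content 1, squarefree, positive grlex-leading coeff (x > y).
2*x*y + 2*y^2 - 1

1. The degree is 2 — the shape is more complex than any degree-1 curve.
2. Against the integer gridlines: the curve avoids every integer x-axis point in the box.
3. These observations pin down the coefficients.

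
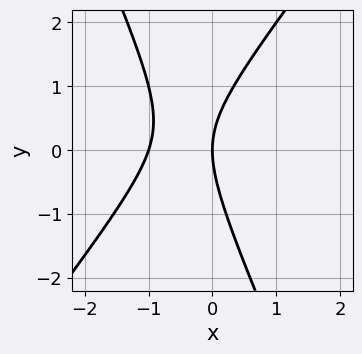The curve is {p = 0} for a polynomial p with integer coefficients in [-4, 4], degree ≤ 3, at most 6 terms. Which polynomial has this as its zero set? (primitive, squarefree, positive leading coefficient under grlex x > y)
3*x^2 - x*y - y^2 + 3*x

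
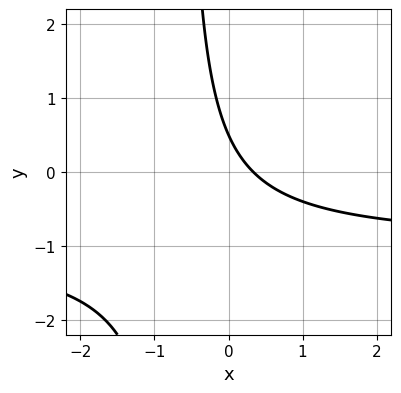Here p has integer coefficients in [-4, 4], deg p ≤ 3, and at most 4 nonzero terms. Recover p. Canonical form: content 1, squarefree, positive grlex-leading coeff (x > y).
First, degree: a generic line meets the curve in up to 2 points, so deg p = 2.
Finally, the integer polynomial consistent with all of this is the stated p.

3*x*y + 3*x + 2*y - 1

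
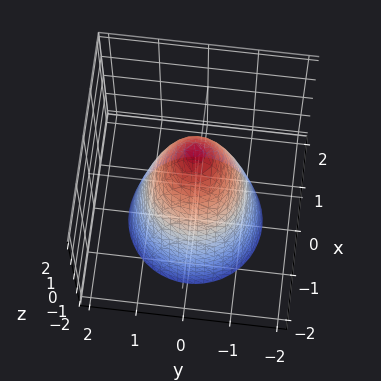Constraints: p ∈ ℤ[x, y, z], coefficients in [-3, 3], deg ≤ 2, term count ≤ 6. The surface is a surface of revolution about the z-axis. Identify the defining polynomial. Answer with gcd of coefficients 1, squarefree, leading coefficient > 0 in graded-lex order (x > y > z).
2*x^2 + 2*y^2 + z - 2

First, the degree is 2 — a generic line meets the surface in up to 2 points.
Then, symmetry: every cross-section ⟂ z is a circle, so x, y appear only via x² + y².
Next, observable constraints: it meets the z-axis at z = 2 (among the integer gridlines); the y-axis gridline crossings are at y ∈ {-1, 1}.
Finally, these observations pin down the coefficients. Check: (-1, 0, 0) on the x-axis lies on the surface, and p(-1, 0, 0) = 0. ✓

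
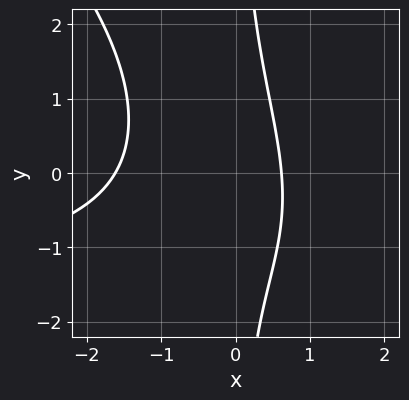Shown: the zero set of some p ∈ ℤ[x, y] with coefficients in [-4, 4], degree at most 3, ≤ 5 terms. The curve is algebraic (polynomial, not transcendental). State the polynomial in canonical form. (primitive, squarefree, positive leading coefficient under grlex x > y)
x^2*y + x*y^2 + 2*x^2 + 2*x - 2

(a) The degree is 3 — the shape is more complex than any degree-2 curve.
(b) Checking where it meets the axes: it misses every integer gridline on the y-axis.
(c) Matching integer coefficients to the picture gives p.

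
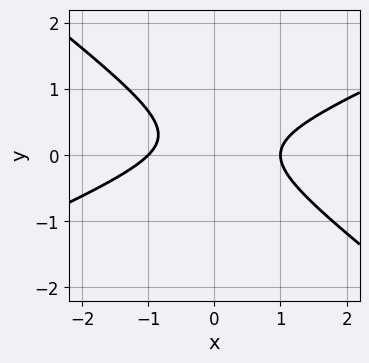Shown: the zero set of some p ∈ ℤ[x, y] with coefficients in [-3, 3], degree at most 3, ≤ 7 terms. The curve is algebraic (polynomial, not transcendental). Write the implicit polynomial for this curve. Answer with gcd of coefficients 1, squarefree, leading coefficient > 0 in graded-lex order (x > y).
x^2 - x*y - 3*y^2 + y - 1

1. deg p = 2.
2. From the visible intercepts: no y-intercept at any integer in the box; among the integer gridlines, it crosses the x-axis at x ∈ {-1, 1}.
3. Solving for integer coefficients yields p as stated.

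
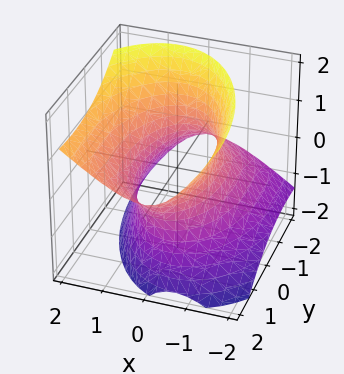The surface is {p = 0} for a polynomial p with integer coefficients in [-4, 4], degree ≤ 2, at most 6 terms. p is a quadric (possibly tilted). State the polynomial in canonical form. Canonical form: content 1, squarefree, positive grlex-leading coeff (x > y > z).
(a) deg p = 2. The shape is more complex than any degree-1 surface.
(b) Observable constraints: the surface avoids every integer z-axis point in the box; among the integer gridlines, it crosses the x-axis at x ∈ {-1, 1}.
(c) These observations pin down the coefficients.

3*x^2 - 2*x*z + y^2 - 2*y*z - 2*z^2 - 3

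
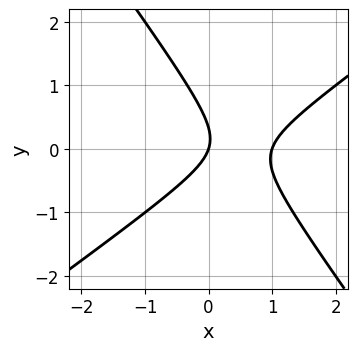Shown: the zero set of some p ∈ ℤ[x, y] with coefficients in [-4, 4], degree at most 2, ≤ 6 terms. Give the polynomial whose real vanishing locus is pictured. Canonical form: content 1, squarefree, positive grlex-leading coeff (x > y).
3*x^2 - 2*x*y - 3*y^2 - 3*x + y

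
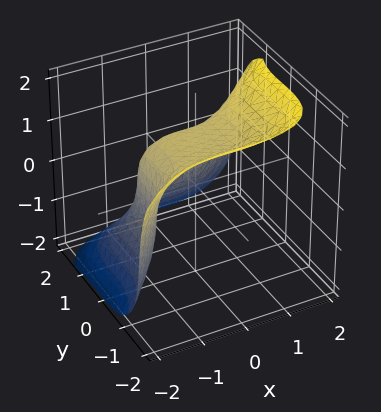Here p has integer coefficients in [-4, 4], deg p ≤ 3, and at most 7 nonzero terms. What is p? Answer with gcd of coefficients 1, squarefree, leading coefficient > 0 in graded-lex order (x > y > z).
First, the degree is 3 — a generic line meets the surface in up to 3 points.
Next, from the axis intercepts and sections: it meets the y-axis at y = 1 (among the integer gridlines).
Finally, together with the visible shape, these determine p as stated.

2*x^3 - 3*y^3 - y^2*z - 2*z^3 + 3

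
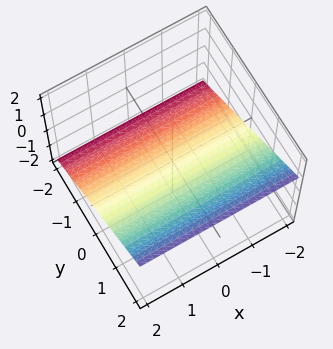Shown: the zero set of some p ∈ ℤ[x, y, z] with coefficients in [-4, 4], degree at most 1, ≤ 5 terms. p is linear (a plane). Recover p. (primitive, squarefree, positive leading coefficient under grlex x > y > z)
(a) deg p = 1.
(b) Checking where it meets the axes: one y-axis crossing is at y = 1; the surface avoids every integer x-axis point in the box.
(c) The integer polynomial consistent with all of this is the stated p.

2*y - 3*z - 2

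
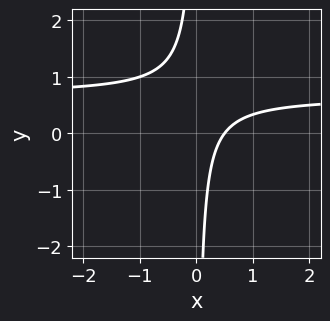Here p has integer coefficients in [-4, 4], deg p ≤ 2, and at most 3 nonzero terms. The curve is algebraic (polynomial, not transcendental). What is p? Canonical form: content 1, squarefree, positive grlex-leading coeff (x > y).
1. The degree is 2 — the shape is more complex than any degree-1 curve.
2. Against the integer gridlines: it misses every integer gridline on the y-axis.
3. Solving for integer coefficients yields p as stated.

3*x*y - 2*x + 1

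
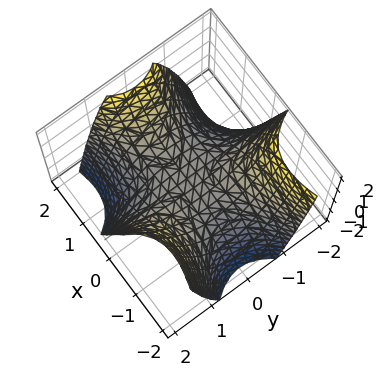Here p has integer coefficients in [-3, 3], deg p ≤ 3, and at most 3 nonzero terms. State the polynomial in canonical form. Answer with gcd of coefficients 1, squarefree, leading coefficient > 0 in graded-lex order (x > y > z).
(a) The degree is 3 — a generic line meets the surface in up to 3 points.
(b) Reading off the gridlines: one z-axis crossing is at z = 0; every point of the y-axis in the box is on the surface.
(c) Assembling these constraints gives the stated polynomial.

x^3 - 3*x*y^2 - 3*z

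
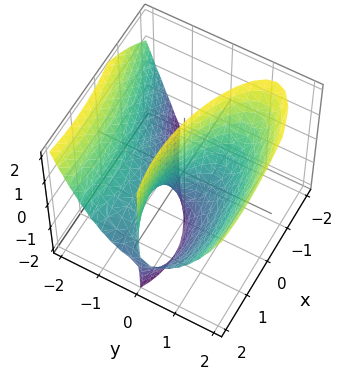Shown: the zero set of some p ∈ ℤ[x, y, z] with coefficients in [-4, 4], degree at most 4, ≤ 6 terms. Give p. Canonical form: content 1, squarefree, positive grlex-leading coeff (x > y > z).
2*y^3 + x^2 - 3*y*z - 2*x - 3*y

First, deg p = 3. No degree-2 surface has this shape.
Next, from the axis intercepts and sections: it crosses the y-axis at the gridline y = 0; the x-axis gridline crossings are at x ∈ {0, 2}; every point of the z-axis in the box is on the surface.
Finally, matching integer coefficients to the picture gives p.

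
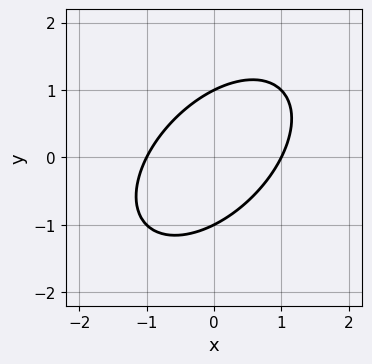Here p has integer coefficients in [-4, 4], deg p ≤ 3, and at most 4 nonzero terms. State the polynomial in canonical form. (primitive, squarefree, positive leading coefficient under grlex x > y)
x^2 - x*y + y^2 - 1

The degree is 2 — a generic line meets the curve in up to 2 points.
Checking where it meets the axes: among the integer gridlines, it crosses the x-axis at x ∈ {-1, 1}; among the integer gridlines, it crosses the y-axis at y ∈ {-1, 1}.
Putting this together gives p.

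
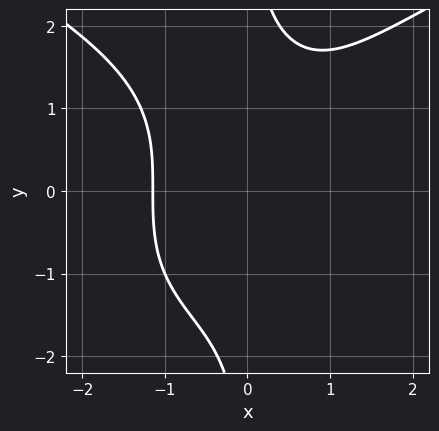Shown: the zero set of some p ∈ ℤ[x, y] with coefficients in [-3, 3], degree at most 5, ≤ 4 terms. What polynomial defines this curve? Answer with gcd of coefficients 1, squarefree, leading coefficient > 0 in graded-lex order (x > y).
The degree is 4 — the shape is more complex than any degree-3 curve.
Reading off the gridlines: the curve avoids every integer y-axis point in the box.
Fitting integer coefficients to these (and the overall shape) gives p.

x*y^3 - 2*x^3 - 3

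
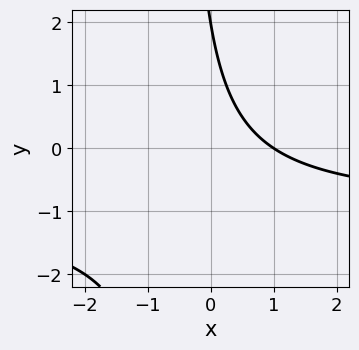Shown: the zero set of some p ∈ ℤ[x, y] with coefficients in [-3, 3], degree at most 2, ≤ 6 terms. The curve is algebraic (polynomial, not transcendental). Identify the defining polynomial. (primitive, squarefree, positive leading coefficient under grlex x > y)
deg p = 2. A generic line meets the curve in up to 2 points.
Reading off the gridlines: it crosses the x-axis at the gridline x = 1; one y-axis crossing is at y = 2.
Fitting integer coefficients to these (and the overall shape) gives p.

2*x*y + 2*x + y - 2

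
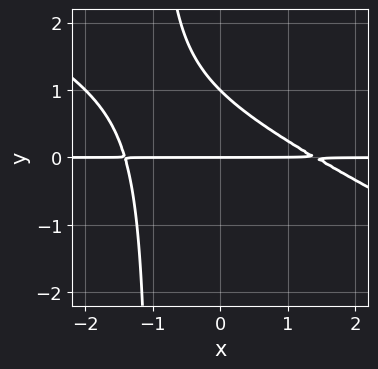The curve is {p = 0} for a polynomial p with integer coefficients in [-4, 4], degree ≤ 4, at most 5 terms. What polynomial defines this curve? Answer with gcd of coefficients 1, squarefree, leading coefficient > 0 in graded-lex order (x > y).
(a) The degree is 3 — no degree-2 curve has this shape.
(b) Checking where it meets the axes: the y-axis gridline crossings are at y ∈ {0, 1}; the visible x-axis segment lies entirely on the curve.
(c) Assembling these constraints gives the stated polynomial.

x^2*y + 2*x*y^2 + 2*y^2 - 2*y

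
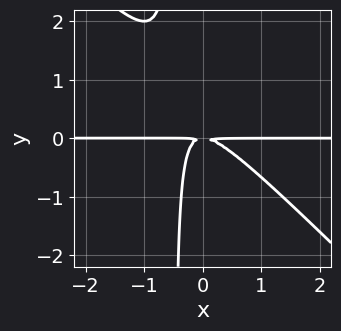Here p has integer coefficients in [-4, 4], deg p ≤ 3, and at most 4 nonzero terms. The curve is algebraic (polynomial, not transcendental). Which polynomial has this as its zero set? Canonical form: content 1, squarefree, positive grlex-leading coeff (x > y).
2*x^2*y + 2*x*y^2 + y^2

(a) The degree is 3 — no degree-2 curve has this shape.
(b) From the axis intercepts and sections: the visible x-axis segment lies entirely on the curve.
(c) Fitting integer coefficients to these (and the overall shape) gives p.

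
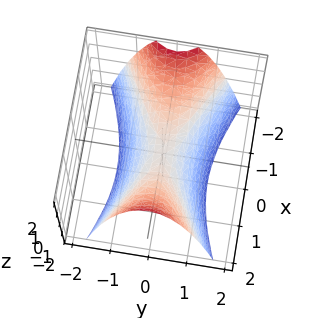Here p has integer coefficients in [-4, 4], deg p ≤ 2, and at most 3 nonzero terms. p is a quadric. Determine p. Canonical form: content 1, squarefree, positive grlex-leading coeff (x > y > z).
x^2 - 3*y^2 - 2*z

1. Degree: a hyperbolic paraboloid; a quadric, so deg p = 2.
2. Symmetries: it's symmetric under y → −y, forcing even powers of y; mirror symmetry x ↦ −x ⇒ only even powers of x.
3. Checking where it meets the axes: it crosses the x-axis at the gridline x = 0; one z-axis crossing is at z = 0.
4. Putting this together gives p.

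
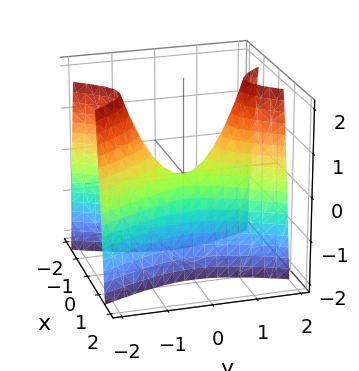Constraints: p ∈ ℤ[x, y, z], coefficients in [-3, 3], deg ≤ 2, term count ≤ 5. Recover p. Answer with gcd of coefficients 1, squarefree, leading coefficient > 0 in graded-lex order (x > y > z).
3*x^2 - y^2 + z

Degree: a saddle surface; a quadric, so deg p = 2.
Symmetries: the x ↦ −x reflection is a symmetry, so x appears only in even powers; the y ↦ −y reflection is a symmetry, so y appears only in even powers.
Checking where it meets the axes: it meets the y-axis at y = 0 (among the integer gridlines); it crosses the z-axis at the gridline z = 0.
Solving for integer coefficients yields p as stated.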